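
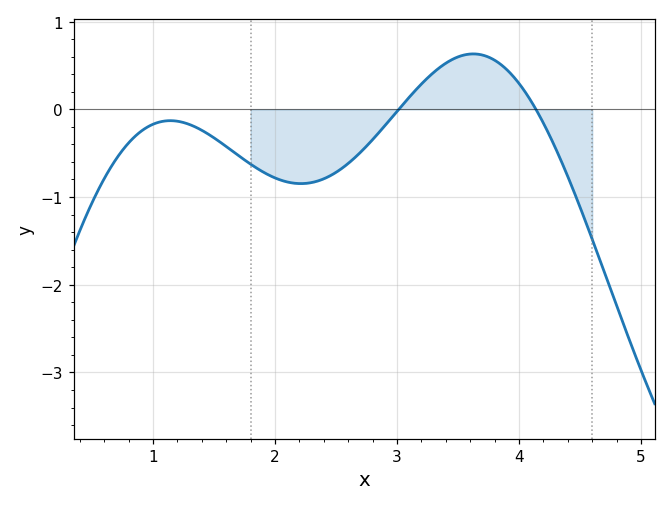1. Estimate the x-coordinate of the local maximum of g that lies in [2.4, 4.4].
3.62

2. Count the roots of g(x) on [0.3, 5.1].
2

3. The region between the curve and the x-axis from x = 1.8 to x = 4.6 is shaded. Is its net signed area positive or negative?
negative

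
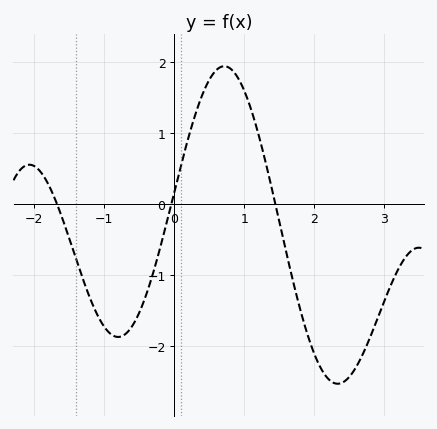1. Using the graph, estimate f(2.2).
-2.5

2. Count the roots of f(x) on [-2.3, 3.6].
3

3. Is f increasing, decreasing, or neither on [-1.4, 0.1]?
neither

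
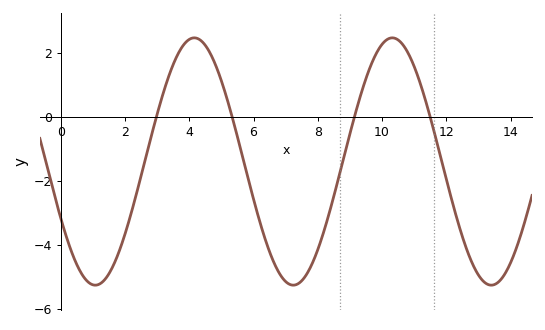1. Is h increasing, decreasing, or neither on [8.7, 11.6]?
neither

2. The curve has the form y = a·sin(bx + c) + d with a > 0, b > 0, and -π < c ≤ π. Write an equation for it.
y = 3.87sin(1x - 2.7) - 1.4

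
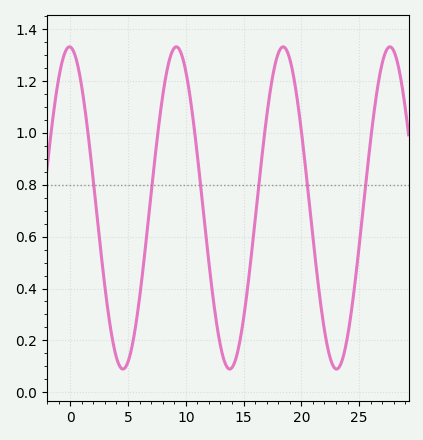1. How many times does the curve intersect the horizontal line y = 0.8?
6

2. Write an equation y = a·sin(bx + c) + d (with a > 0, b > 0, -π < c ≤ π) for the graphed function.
y = 0.62sin(0.68x + 1.61) + 0.71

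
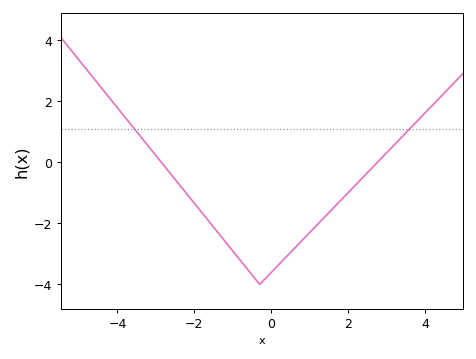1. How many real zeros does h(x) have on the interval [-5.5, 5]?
2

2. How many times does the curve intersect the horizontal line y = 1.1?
2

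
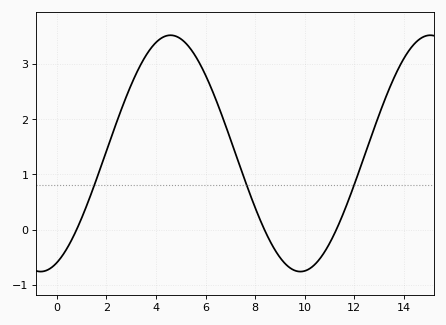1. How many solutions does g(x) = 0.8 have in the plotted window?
3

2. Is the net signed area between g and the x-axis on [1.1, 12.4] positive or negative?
positive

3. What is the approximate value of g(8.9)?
-0.44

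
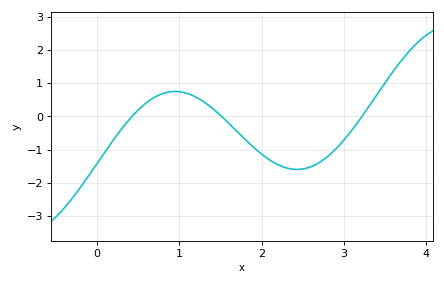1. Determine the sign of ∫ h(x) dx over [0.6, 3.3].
negative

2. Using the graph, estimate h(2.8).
-1.21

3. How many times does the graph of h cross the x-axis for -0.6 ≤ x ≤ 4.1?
3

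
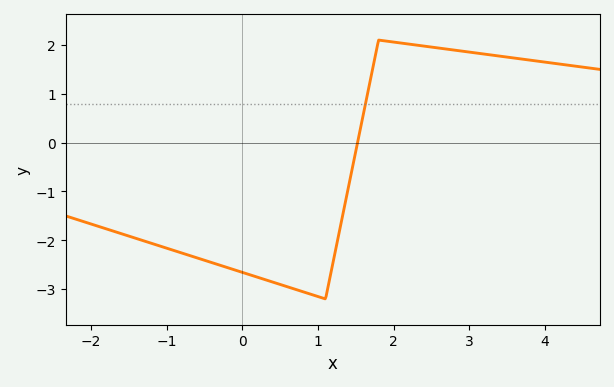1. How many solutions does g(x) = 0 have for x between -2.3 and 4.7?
1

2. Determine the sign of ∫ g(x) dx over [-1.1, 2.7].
negative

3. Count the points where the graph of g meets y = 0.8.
1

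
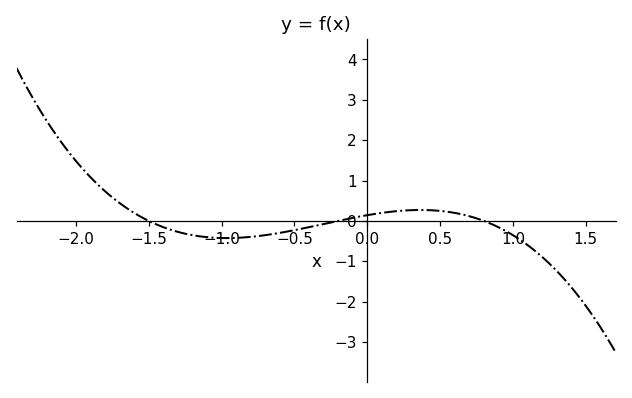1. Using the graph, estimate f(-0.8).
-0.396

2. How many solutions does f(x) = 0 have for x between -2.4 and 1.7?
3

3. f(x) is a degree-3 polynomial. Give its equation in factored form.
y = -0.59(x + 1.5)(x + 0.2)(x - 0.8)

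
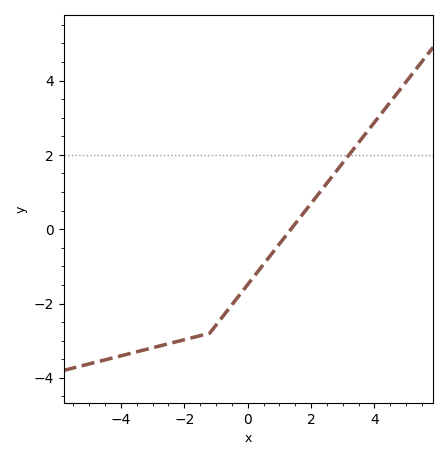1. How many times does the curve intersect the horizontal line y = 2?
1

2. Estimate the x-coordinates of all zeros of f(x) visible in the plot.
1.36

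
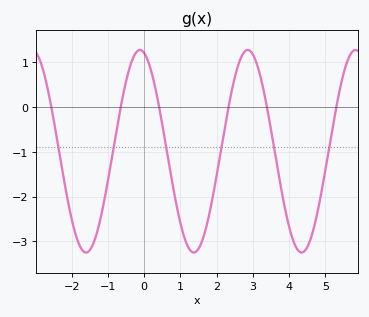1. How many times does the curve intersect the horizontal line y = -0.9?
6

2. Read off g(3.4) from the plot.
0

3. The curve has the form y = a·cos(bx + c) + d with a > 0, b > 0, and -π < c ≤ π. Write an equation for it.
y = 2.26cos(2.1x + 0.25) - 0.99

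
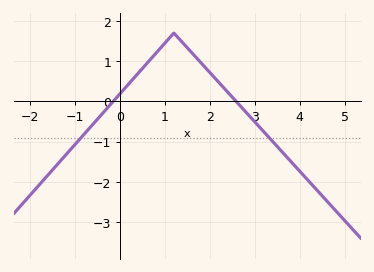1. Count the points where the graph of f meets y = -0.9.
2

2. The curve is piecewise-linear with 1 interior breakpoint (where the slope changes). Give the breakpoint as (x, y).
(1.2, 1.7)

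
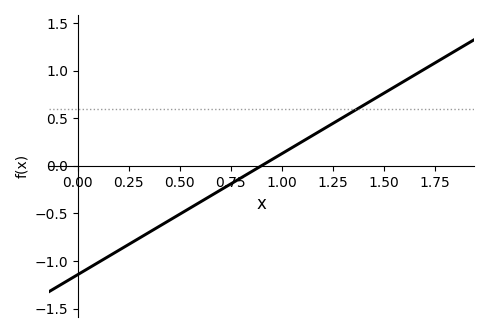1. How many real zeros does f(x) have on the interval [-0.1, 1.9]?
1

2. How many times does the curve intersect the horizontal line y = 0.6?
1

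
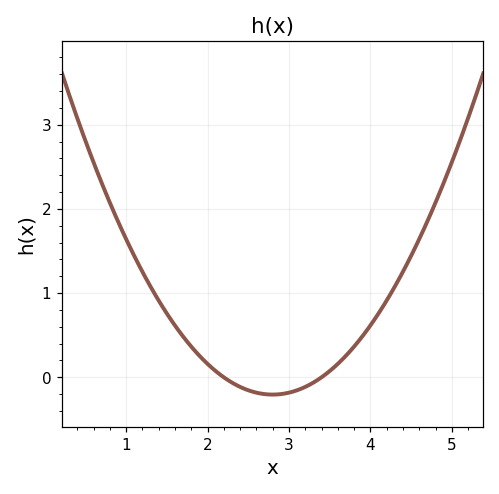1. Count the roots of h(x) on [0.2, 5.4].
2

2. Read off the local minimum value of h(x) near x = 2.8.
-0.2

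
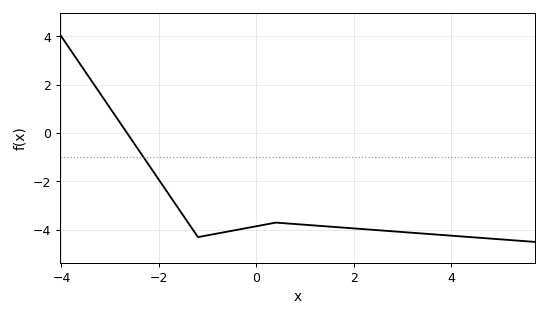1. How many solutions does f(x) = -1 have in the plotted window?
1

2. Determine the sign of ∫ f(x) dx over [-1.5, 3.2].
negative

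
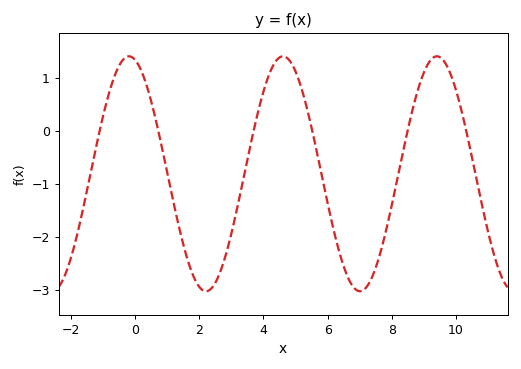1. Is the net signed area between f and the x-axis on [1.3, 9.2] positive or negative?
negative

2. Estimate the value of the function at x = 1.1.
-1.07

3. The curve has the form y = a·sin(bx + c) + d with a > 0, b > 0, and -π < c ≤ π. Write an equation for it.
y = 2.22sin(1.31x + 1.82) - 0.81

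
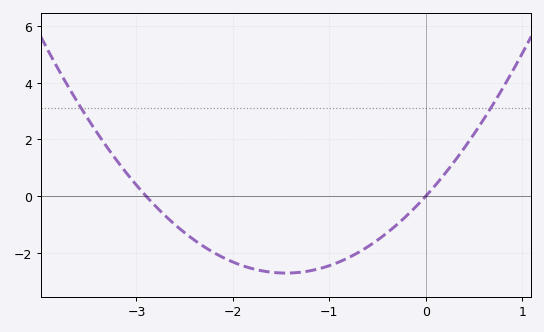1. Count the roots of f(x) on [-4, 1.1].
2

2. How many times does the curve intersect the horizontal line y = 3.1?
2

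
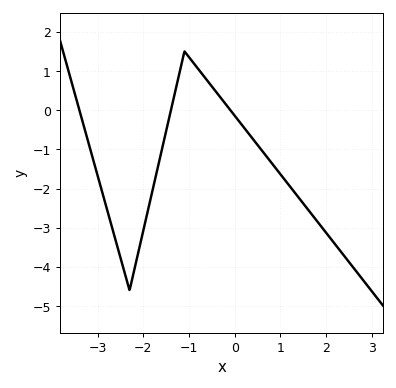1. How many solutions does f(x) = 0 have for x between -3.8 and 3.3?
3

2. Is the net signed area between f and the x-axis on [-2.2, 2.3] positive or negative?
negative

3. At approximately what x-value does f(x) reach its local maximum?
-1.1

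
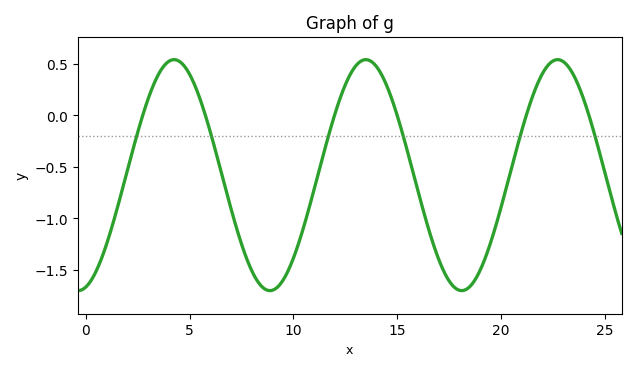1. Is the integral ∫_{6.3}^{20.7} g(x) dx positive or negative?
negative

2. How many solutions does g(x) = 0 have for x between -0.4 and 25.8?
6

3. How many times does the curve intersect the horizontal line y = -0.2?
6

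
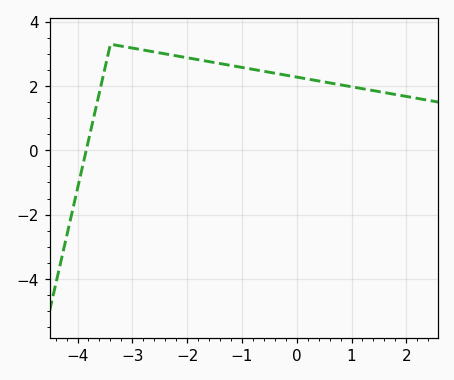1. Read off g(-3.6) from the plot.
1.8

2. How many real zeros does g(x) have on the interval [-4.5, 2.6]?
1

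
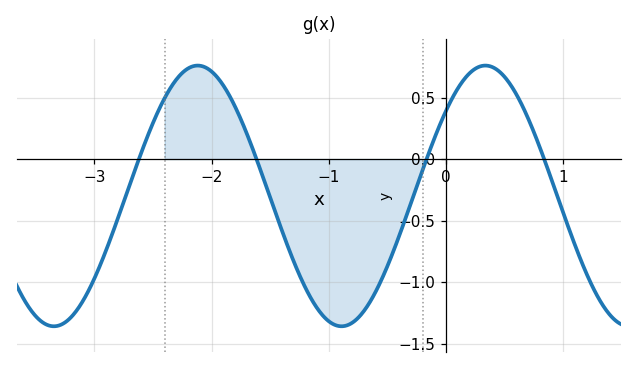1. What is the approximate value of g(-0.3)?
-0.361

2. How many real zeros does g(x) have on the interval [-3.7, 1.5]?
4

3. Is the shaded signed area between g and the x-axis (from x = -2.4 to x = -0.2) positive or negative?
negative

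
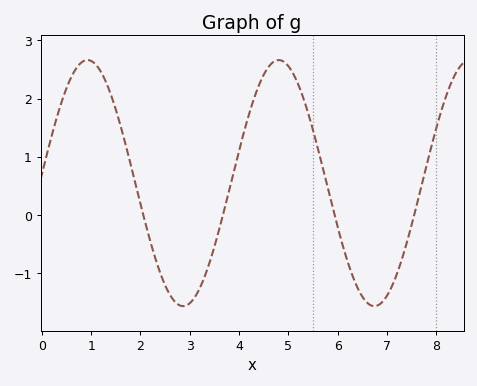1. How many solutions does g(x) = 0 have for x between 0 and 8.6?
4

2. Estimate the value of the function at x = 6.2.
-0.793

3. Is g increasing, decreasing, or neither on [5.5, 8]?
neither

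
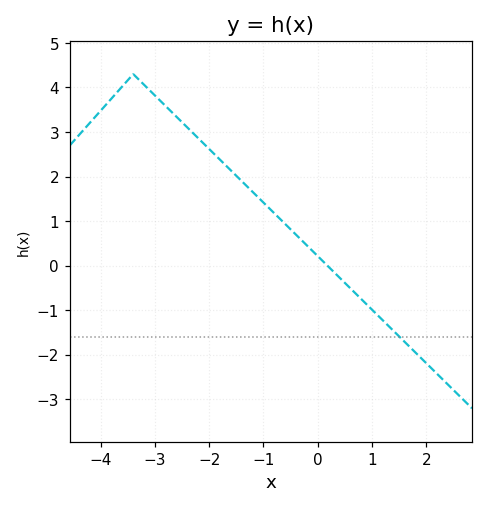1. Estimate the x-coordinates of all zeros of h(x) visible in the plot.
0.2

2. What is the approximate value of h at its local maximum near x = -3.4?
4.3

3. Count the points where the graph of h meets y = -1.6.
1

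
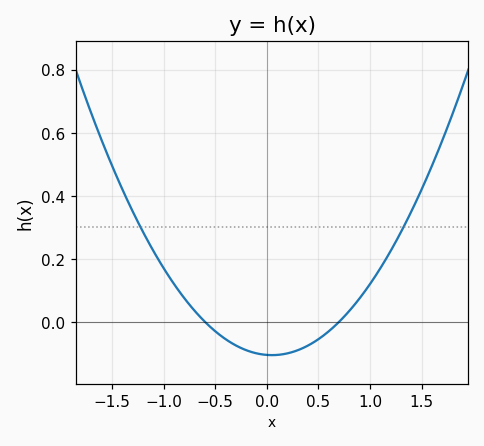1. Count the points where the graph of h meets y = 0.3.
2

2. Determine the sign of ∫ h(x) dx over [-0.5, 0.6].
negative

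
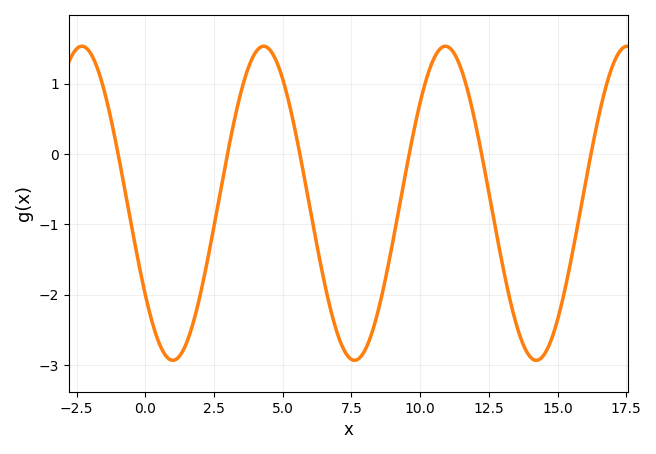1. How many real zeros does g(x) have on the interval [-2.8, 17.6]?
6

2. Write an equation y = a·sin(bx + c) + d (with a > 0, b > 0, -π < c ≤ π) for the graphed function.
y = 2.23sin(0.95x - 2.5) - 0.7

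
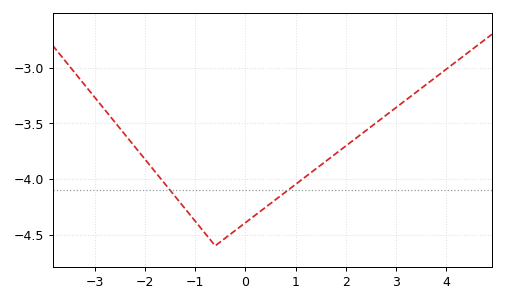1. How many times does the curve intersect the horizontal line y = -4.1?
2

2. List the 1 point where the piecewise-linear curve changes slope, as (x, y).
(-0.6, -4.6)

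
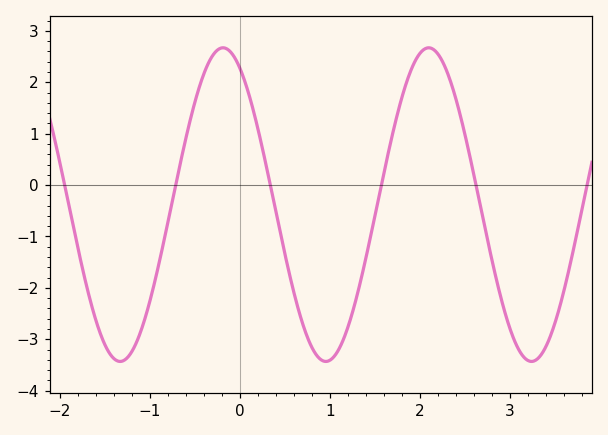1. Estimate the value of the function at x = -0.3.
2.5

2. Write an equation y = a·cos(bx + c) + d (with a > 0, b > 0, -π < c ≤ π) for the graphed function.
y = 3.05cos(2.8x + 0.51) - 0.38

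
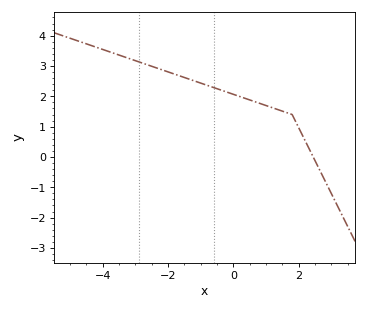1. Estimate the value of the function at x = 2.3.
0.314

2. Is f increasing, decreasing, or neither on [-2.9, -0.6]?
decreasing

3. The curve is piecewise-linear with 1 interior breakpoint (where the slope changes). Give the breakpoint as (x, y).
(1.8, 1.4)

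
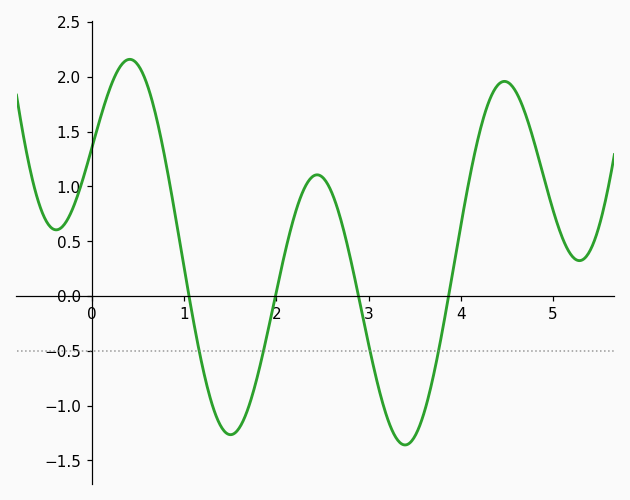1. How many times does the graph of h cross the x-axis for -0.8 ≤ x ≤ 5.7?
4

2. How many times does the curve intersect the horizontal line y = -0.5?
4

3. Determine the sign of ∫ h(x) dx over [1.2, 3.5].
negative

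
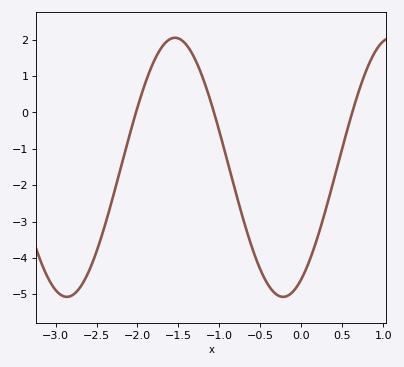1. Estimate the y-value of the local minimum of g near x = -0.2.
-5.07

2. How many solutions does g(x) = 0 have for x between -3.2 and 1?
3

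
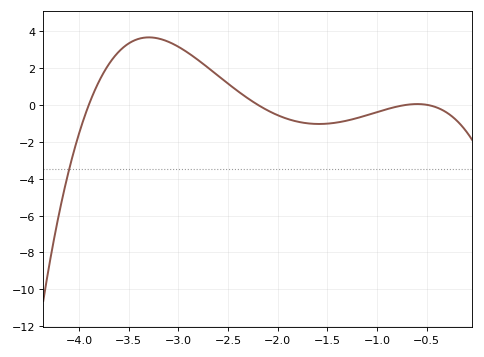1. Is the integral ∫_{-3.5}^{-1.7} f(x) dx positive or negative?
positive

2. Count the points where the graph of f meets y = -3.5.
1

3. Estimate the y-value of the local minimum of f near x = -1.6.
-1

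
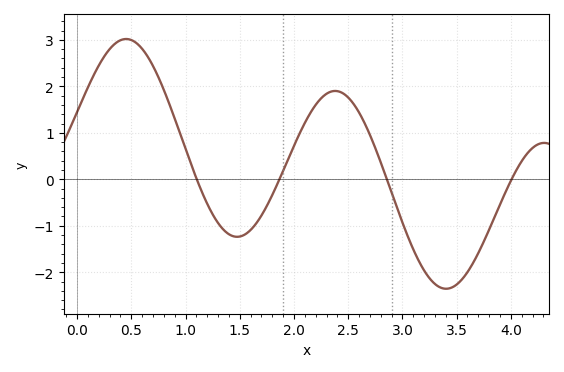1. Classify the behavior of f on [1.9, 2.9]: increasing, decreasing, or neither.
neither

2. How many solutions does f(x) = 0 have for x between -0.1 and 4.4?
4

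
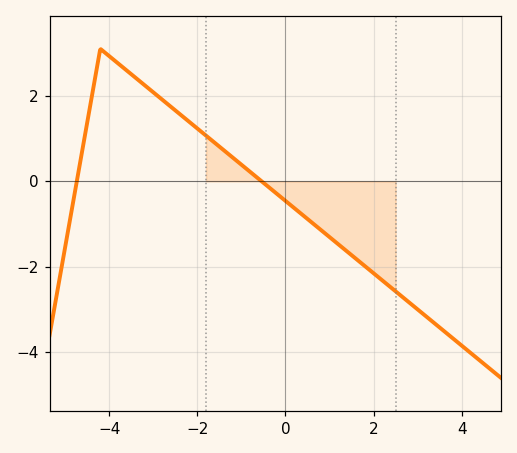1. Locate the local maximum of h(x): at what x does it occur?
-4.2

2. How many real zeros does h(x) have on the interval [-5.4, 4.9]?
2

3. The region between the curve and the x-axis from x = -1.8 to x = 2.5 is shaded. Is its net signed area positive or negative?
negative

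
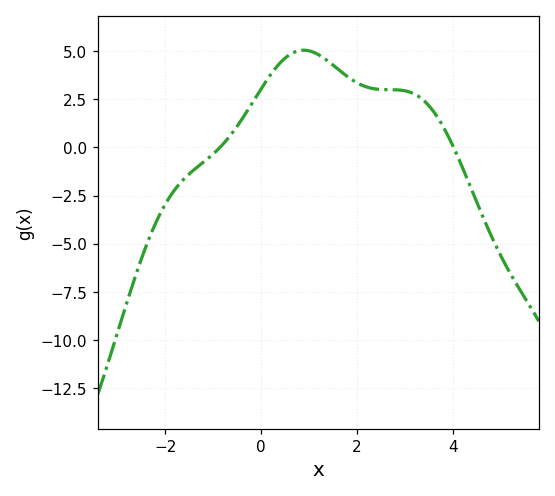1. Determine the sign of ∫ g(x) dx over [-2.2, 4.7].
positive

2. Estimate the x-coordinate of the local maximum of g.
0.884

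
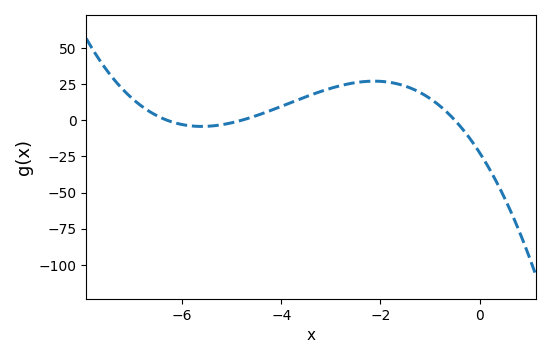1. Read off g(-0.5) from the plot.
0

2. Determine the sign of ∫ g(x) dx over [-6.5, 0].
positive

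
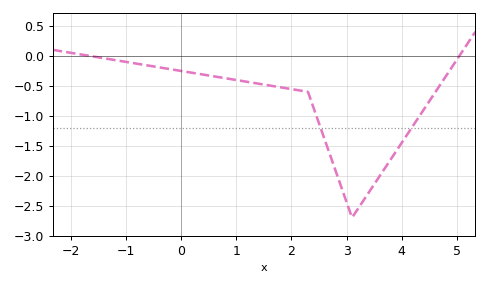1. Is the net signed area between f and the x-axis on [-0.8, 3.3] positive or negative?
negative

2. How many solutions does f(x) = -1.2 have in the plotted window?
2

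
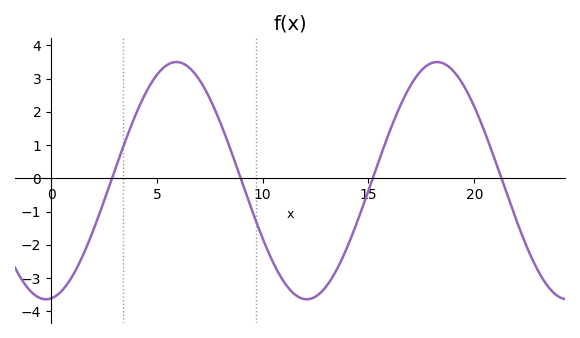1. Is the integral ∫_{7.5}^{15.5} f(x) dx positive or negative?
negative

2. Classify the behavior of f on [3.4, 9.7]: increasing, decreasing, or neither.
neither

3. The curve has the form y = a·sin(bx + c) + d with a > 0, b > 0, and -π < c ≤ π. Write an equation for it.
y = 3.57sin(0.51x - 1.4) - 0.07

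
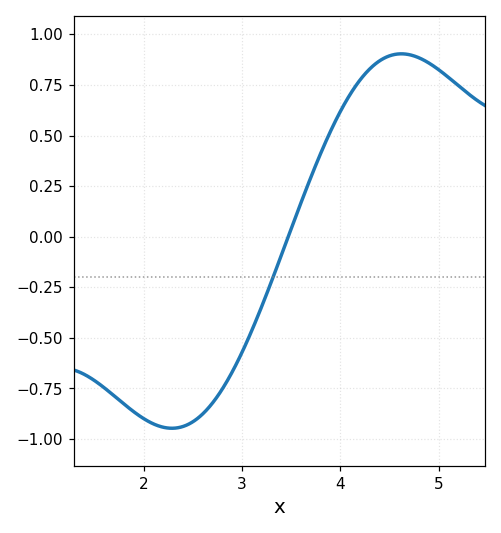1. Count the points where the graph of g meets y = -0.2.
1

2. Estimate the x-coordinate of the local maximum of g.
4.6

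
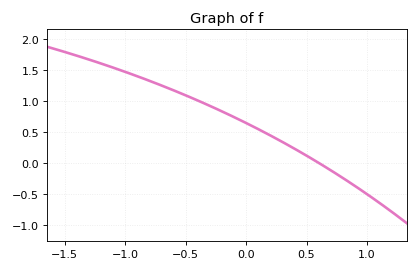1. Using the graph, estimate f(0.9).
-0.35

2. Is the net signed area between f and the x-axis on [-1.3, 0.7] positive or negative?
positive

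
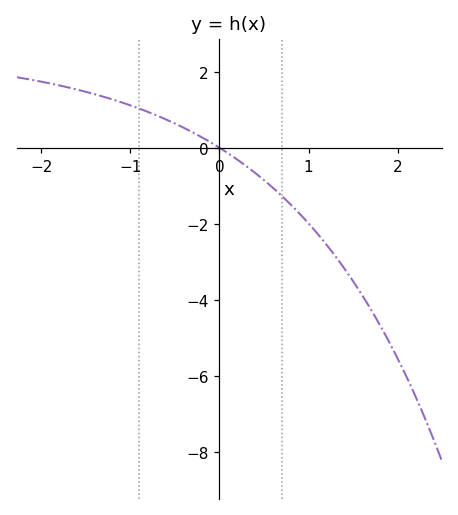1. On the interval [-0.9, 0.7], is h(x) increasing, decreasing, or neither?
decreasing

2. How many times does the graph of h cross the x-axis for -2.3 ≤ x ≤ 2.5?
1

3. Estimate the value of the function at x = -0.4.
0.6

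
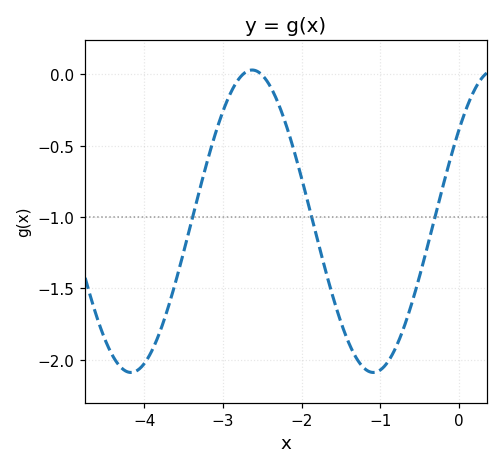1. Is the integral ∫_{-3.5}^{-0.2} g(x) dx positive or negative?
negative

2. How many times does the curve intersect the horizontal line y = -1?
3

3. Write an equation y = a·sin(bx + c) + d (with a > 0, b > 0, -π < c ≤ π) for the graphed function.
y = 1.06sin(2.04x + 0.652) - 1.03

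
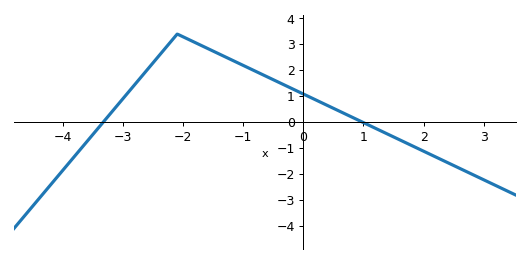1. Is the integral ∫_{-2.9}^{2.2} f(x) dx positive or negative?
positive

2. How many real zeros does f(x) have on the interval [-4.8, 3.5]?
2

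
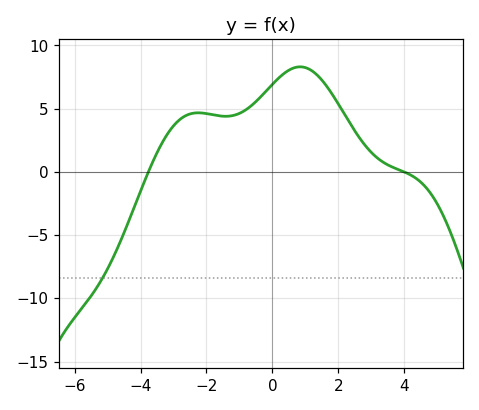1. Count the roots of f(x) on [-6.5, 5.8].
2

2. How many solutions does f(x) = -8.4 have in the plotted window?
1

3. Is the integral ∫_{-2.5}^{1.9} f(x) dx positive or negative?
positive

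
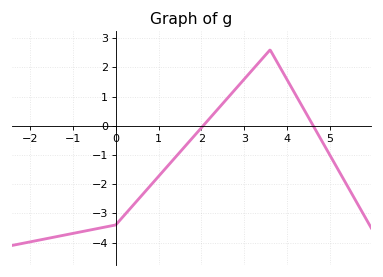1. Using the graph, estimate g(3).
1.6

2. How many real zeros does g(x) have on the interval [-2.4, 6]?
2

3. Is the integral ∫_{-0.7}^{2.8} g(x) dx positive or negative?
negative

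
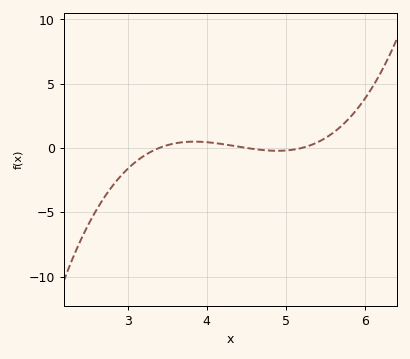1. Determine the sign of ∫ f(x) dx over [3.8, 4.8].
positive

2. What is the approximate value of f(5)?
-0.198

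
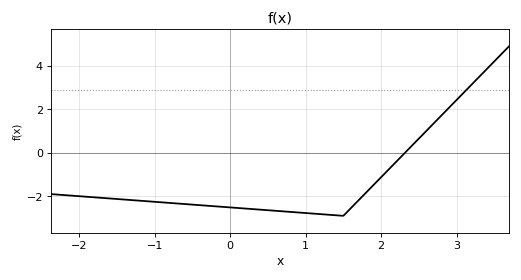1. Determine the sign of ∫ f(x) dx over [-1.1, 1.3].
negative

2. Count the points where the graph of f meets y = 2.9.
1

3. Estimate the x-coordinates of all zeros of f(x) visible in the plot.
2.3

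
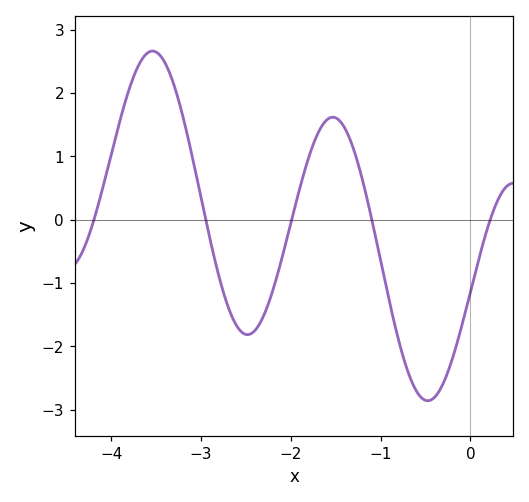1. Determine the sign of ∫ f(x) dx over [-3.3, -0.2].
negative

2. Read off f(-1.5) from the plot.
1.61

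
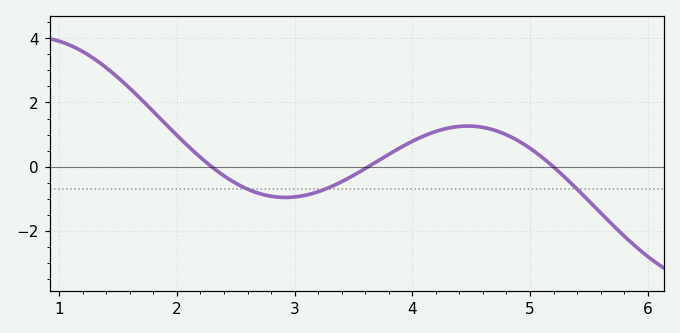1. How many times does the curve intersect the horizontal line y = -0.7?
3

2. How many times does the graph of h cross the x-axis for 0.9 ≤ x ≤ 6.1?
3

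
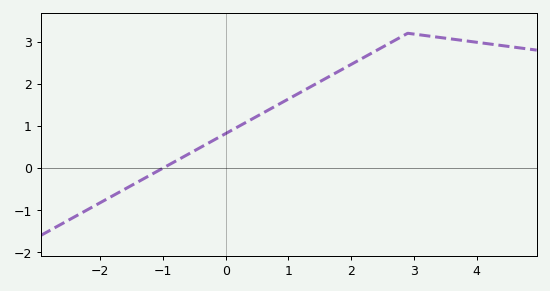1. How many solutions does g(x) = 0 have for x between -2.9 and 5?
1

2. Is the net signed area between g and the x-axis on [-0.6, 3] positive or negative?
positive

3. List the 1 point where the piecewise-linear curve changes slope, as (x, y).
(2.9, 3.2)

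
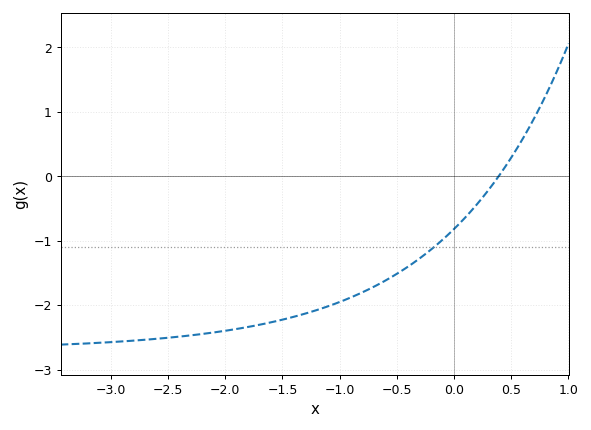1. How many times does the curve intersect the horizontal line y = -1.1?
1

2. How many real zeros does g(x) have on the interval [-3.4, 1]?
1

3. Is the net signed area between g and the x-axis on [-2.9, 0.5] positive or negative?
negative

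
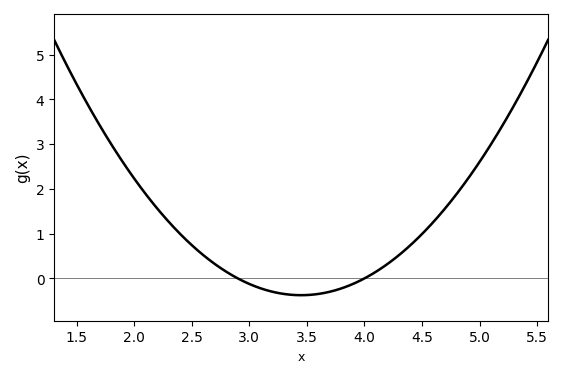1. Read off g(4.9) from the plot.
2.2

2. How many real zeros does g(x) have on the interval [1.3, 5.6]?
2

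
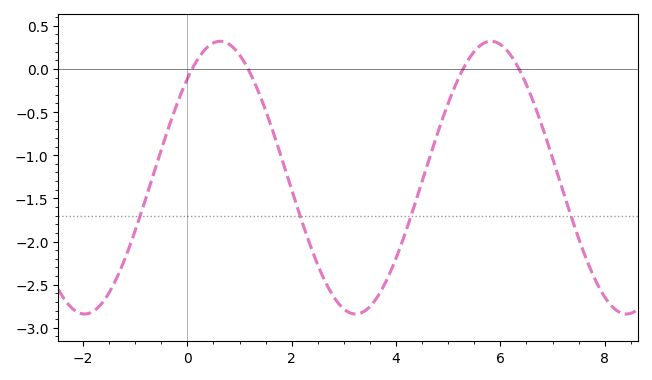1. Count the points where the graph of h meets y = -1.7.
4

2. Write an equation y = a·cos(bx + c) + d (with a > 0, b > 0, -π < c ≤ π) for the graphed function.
y = 1.58cos(1.2x - 0.76) - 1.26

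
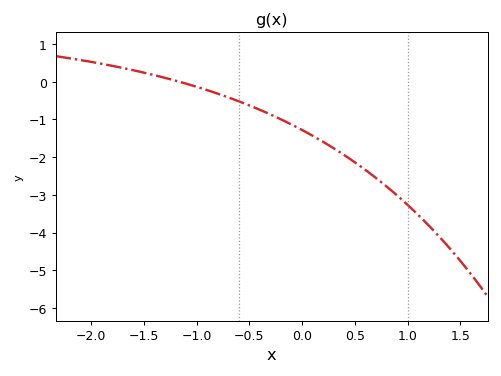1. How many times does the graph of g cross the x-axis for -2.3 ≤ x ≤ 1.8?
1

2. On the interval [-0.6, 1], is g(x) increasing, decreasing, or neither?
decreasing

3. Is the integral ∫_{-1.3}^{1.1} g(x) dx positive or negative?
negative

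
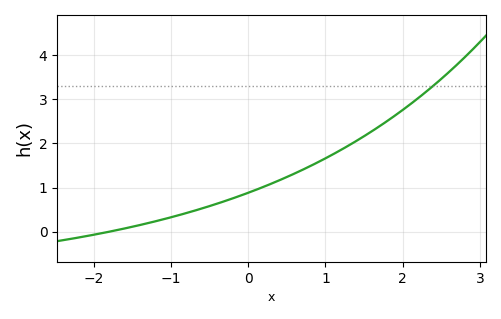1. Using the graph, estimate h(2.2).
3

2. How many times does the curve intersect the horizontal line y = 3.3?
1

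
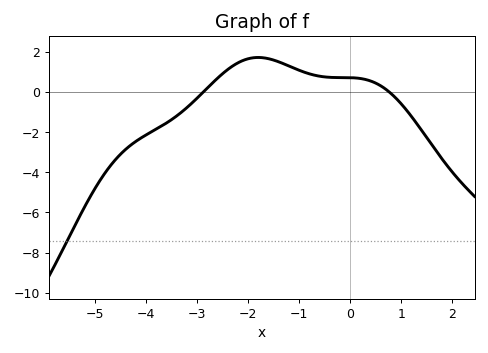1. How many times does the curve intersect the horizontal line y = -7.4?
1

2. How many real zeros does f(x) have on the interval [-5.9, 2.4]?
2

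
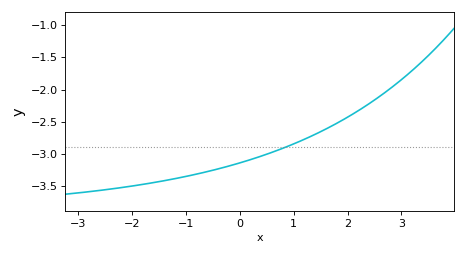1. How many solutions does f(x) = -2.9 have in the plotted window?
1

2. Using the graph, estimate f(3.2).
-1.7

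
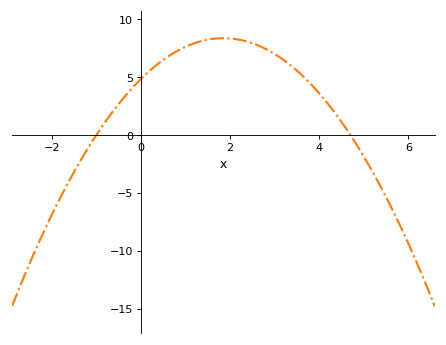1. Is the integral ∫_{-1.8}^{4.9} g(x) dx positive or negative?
positive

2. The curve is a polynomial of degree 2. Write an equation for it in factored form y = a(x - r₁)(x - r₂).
y = -1.03(x + 1)(x - 4.7)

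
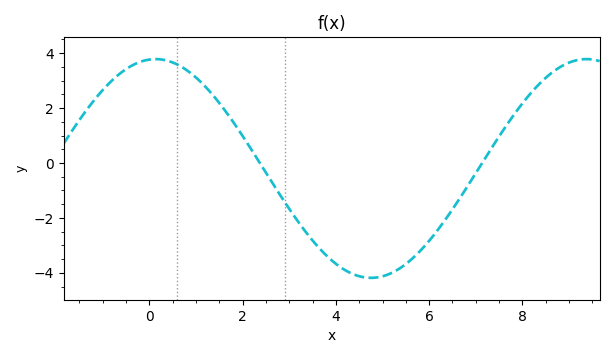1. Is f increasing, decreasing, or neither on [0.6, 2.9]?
decreasing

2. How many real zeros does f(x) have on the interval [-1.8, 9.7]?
2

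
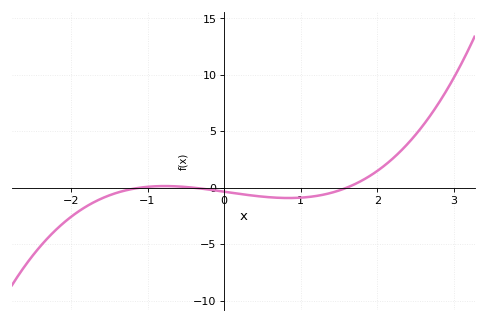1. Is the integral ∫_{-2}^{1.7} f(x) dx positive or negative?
negative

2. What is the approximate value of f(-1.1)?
0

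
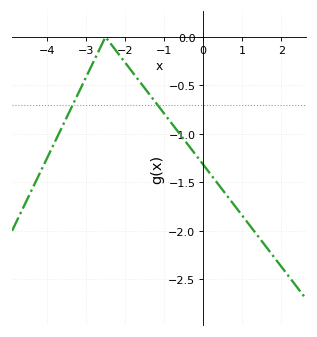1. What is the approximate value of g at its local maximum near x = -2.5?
0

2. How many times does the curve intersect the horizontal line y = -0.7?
2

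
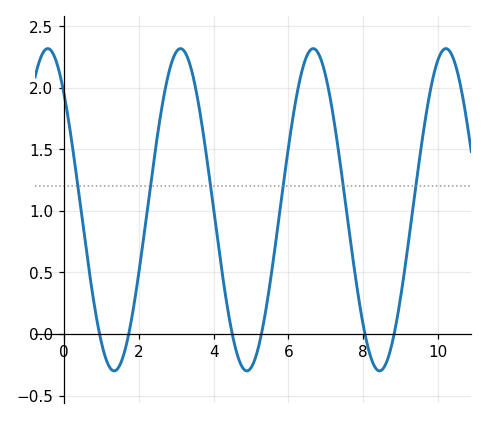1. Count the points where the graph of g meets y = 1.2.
6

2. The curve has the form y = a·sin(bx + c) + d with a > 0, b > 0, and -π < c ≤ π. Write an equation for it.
y = 1.31sin(1.77x + 2.34) + 1.01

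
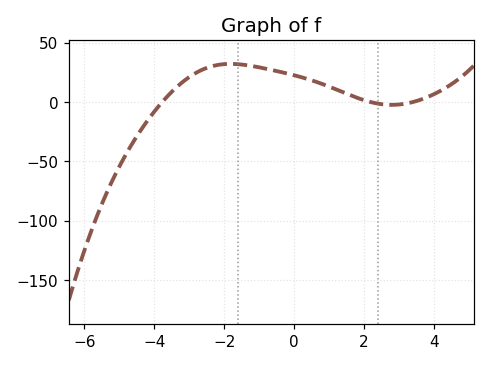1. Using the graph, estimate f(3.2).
-1.21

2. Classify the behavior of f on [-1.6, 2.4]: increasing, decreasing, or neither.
decreasing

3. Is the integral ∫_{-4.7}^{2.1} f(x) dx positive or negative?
positive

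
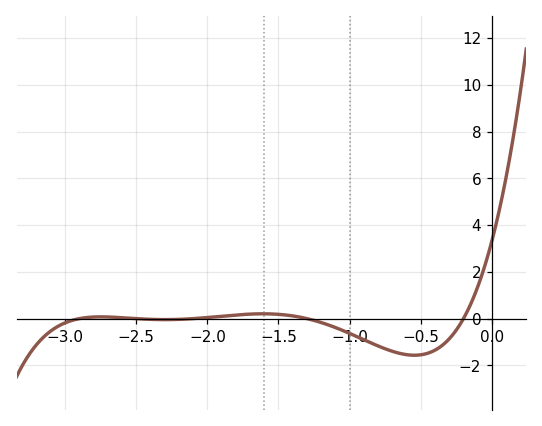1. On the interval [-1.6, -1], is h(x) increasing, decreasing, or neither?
decreasing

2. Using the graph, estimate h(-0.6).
-1.54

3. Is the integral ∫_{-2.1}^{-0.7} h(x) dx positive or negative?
negative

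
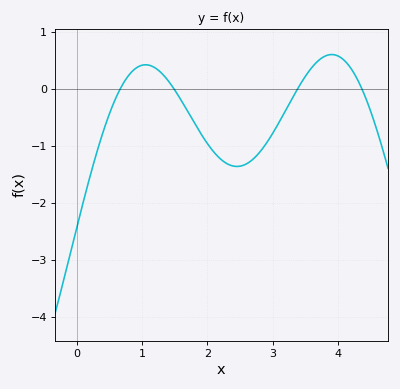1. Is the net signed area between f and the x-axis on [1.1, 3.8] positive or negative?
negative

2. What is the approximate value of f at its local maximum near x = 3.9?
0.6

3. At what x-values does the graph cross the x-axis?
0.669, 1.49, 3.38, 4.36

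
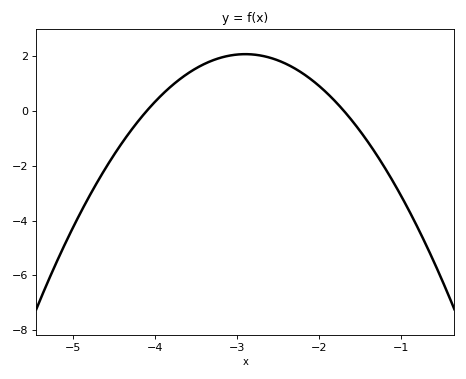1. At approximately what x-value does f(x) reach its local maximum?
-2.9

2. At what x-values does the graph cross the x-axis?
-4.1, -1.7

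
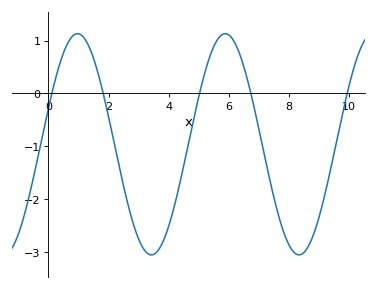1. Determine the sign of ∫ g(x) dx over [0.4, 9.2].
negative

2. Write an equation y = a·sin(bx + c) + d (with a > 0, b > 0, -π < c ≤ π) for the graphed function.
y = 2.09sin(1.28x + 0.33) - 0.96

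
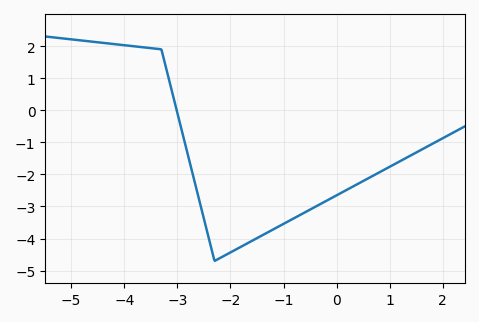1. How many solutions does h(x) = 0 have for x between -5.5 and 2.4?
1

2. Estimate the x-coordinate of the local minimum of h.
-2.2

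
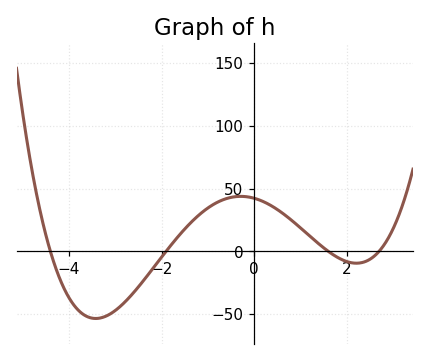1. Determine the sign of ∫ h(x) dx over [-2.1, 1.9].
positive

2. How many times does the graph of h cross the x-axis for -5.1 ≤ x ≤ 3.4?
4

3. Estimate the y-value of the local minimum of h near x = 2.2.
-10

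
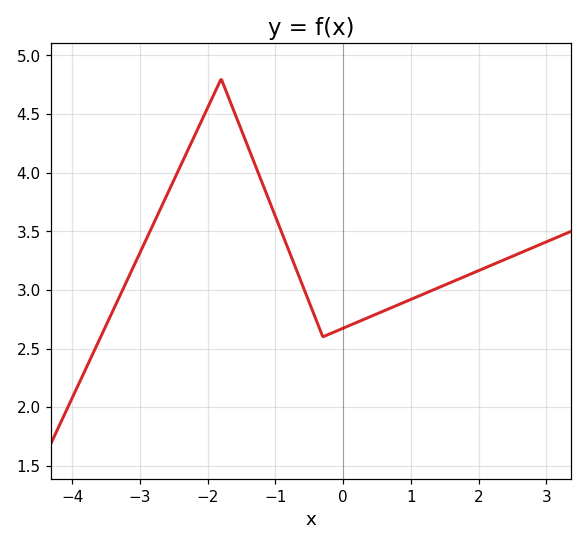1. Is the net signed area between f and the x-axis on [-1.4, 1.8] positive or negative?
positive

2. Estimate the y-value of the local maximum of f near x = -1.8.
4.8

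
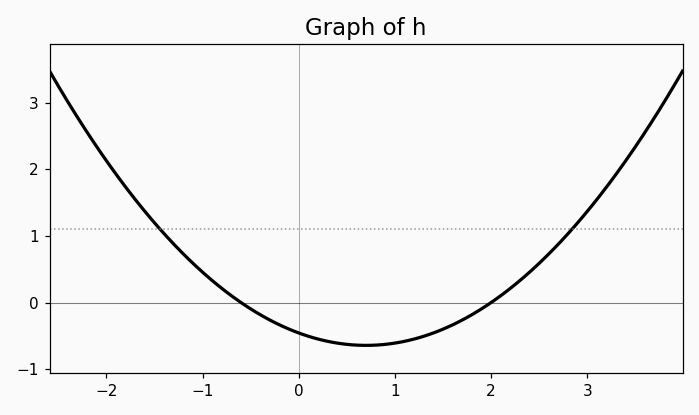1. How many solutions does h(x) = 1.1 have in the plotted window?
2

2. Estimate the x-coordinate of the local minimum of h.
0.7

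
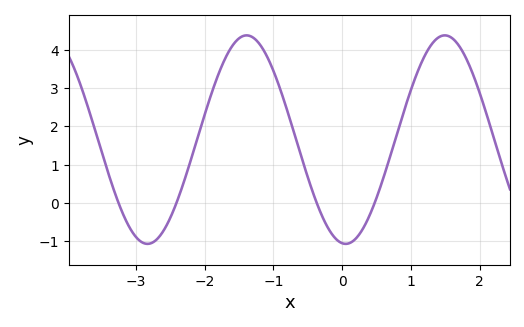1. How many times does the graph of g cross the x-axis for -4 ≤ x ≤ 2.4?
4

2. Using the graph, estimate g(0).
-1.05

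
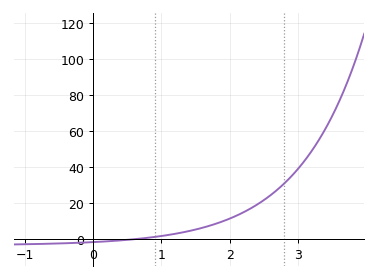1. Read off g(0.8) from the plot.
0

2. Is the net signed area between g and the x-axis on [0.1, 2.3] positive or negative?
positive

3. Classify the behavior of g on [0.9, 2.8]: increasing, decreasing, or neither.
increasing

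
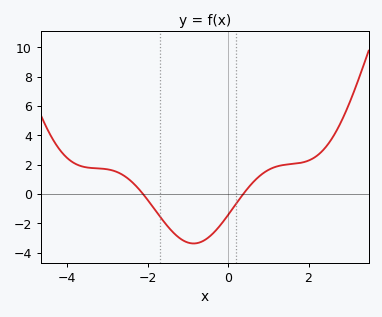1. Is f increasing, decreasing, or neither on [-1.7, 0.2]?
neither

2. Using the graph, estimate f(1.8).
2.11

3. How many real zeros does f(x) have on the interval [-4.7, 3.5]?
2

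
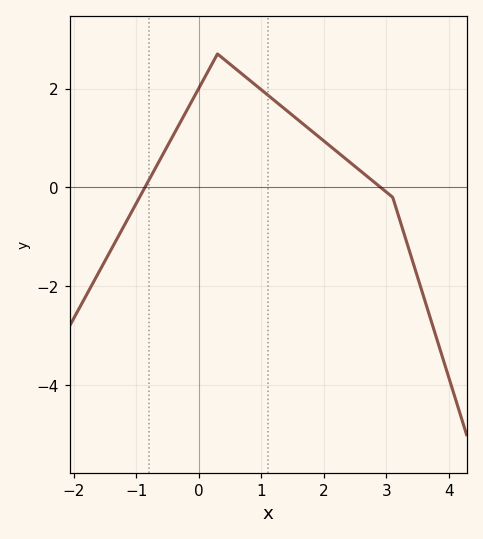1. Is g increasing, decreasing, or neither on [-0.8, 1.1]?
neither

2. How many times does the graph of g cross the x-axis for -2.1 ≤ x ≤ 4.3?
2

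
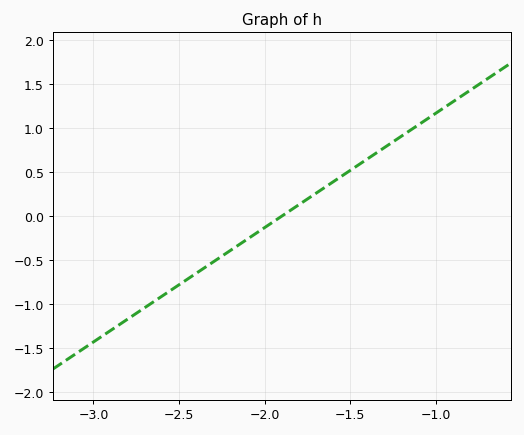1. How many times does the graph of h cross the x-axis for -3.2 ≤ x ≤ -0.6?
1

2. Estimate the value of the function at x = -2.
-0.15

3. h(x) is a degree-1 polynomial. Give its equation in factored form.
y = 1.3(x + 1.9)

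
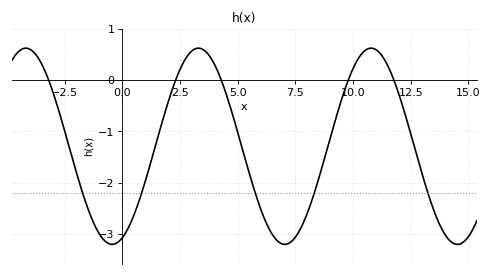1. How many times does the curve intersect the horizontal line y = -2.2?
5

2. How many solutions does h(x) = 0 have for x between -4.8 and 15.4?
5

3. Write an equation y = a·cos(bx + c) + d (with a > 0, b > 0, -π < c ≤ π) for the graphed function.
y = 1.91cos(0.84x - 2.8) - 1.29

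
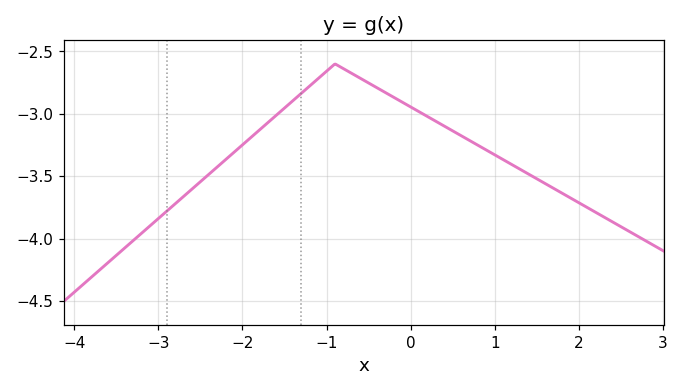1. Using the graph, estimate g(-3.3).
-4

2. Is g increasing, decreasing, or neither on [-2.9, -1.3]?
increasing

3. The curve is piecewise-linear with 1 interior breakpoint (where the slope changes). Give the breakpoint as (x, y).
(-0.9, -2.6)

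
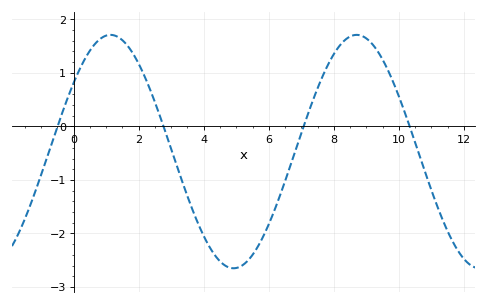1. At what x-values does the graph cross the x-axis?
-0.4, 2.8, 7, 10.4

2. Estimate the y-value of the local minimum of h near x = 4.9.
-2.6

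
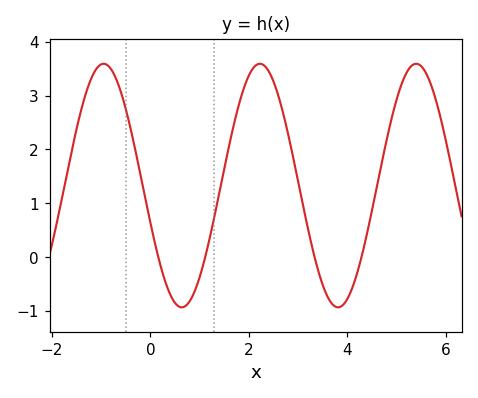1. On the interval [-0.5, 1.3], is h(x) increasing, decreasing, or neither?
neither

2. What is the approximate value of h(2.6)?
2.99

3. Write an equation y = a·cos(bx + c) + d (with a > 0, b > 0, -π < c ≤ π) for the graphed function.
y = 2.26cos(1.98x + 1.88) + 1.33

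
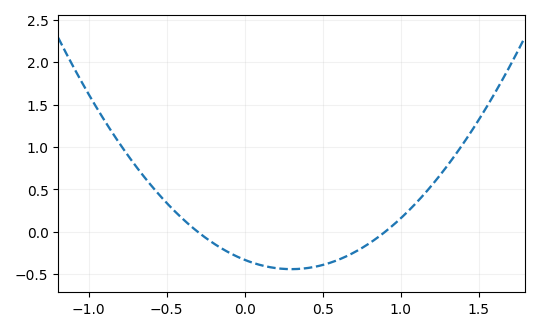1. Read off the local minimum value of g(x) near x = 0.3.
-0.45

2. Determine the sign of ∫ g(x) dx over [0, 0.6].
negative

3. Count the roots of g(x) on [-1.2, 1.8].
2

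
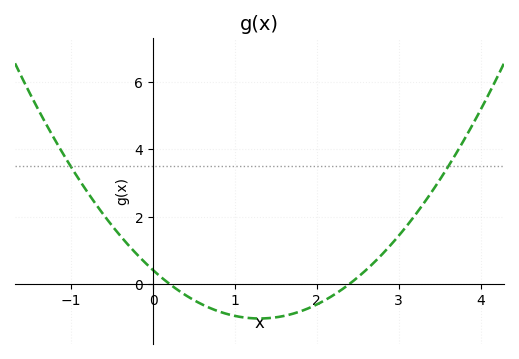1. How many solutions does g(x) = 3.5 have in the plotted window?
2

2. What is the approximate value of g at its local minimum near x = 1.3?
-1.03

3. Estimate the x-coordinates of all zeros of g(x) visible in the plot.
0.2, 2.4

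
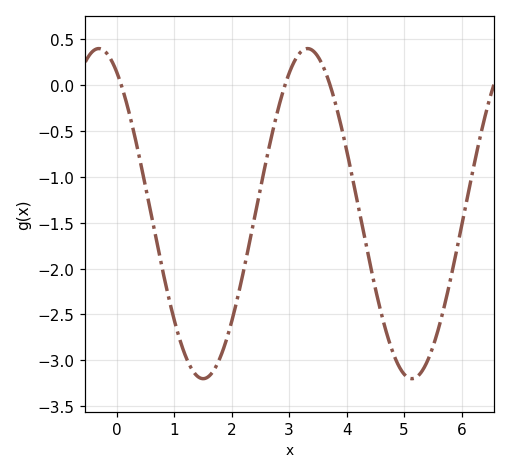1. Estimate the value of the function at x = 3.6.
0.192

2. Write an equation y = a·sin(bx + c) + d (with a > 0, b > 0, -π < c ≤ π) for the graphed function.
y = 1.8sin(1.73x + 2.11) - 1.4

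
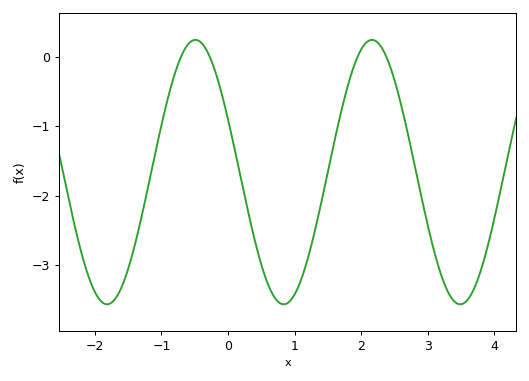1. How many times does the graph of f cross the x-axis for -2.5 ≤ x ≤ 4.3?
4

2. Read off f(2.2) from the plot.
0.232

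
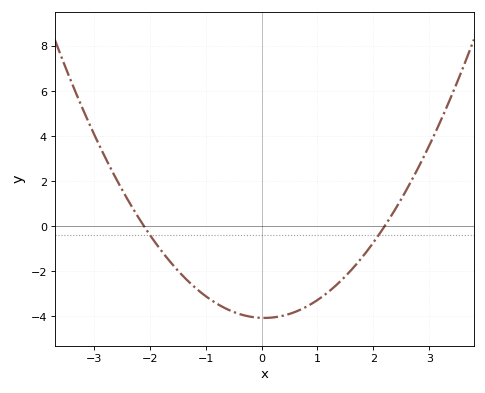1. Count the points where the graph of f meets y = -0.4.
2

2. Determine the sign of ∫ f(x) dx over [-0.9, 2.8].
negative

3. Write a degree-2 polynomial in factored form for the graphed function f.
y = 0.88(x + 2.1)(x - 2.2)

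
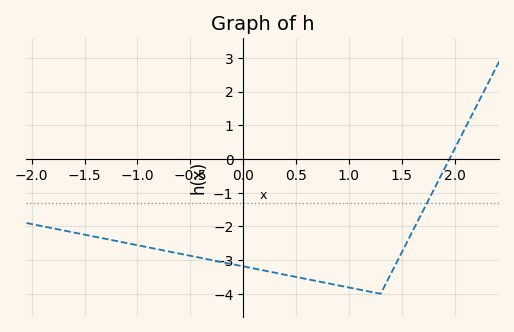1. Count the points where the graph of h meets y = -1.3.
1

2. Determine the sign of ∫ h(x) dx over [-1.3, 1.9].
negative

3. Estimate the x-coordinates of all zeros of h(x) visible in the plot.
1.95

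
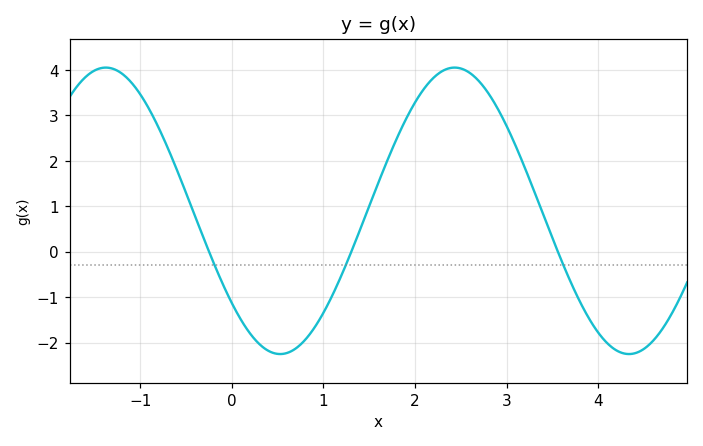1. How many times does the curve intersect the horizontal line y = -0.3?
3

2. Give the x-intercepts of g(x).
-0.249, 1.3, 3.56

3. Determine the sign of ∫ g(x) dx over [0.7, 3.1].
positive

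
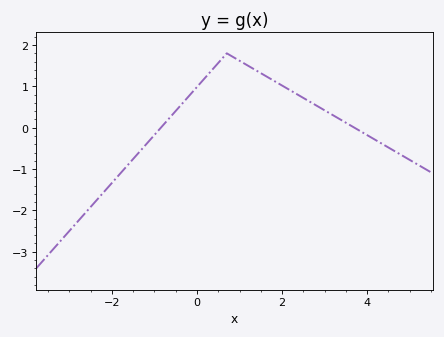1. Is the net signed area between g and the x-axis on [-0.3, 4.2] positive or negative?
positive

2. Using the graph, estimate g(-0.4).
0.523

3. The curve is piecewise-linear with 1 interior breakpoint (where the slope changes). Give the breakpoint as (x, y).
(0.7, 1.8)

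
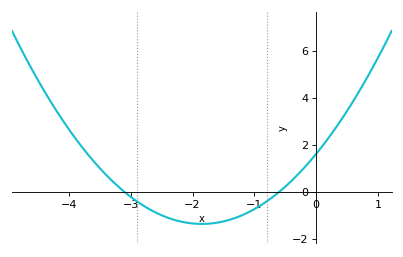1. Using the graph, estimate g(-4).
2.66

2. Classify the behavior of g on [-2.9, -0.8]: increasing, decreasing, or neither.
neither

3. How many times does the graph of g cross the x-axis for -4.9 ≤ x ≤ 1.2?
2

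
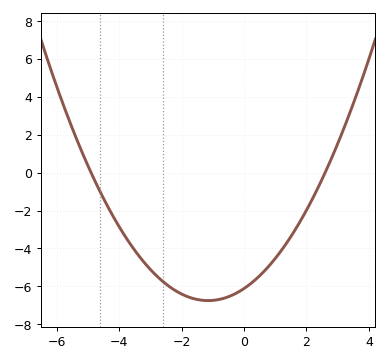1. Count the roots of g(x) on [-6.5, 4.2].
2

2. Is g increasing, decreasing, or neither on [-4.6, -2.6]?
decreasing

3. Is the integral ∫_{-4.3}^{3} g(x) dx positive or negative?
negative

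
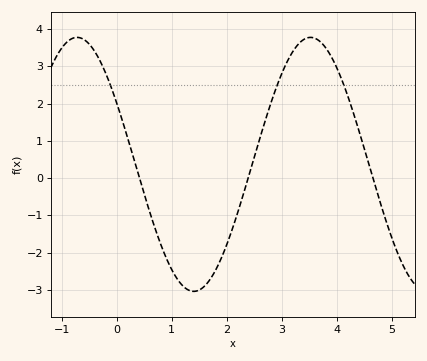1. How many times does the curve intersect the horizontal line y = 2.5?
3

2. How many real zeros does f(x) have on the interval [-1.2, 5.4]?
3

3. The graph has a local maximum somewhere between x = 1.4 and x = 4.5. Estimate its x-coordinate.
3.5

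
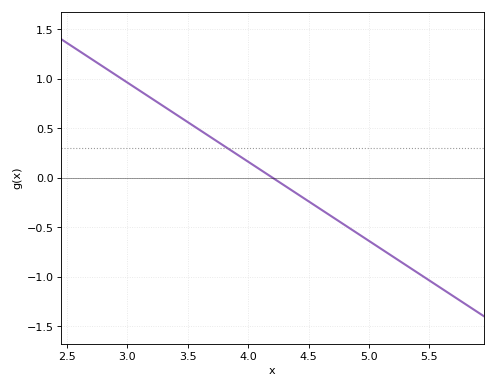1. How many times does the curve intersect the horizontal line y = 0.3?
1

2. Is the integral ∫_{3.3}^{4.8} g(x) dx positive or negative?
positive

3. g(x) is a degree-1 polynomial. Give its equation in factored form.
y = -0.8(x - 4.2)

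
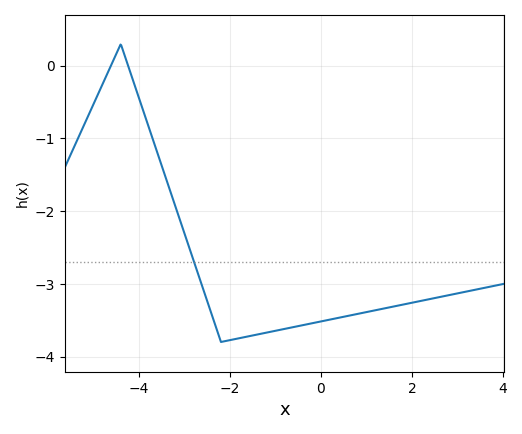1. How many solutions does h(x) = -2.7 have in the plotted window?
1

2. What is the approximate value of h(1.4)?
-3.3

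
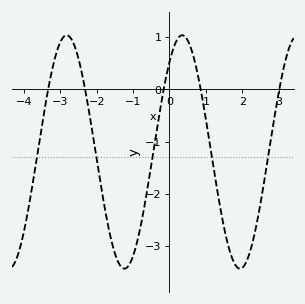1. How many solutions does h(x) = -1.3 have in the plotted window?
5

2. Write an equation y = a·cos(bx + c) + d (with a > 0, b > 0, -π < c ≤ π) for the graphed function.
y = 2.24cos(2x - 0.69) - 1.2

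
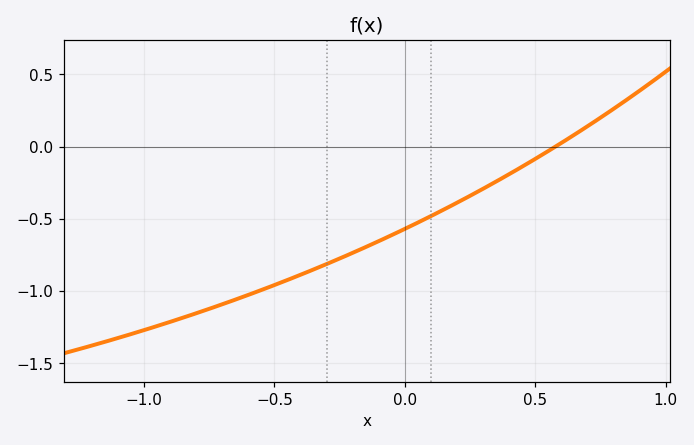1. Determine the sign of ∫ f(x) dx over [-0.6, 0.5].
negative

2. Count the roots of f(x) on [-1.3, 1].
1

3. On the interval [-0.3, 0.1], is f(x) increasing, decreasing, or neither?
increasing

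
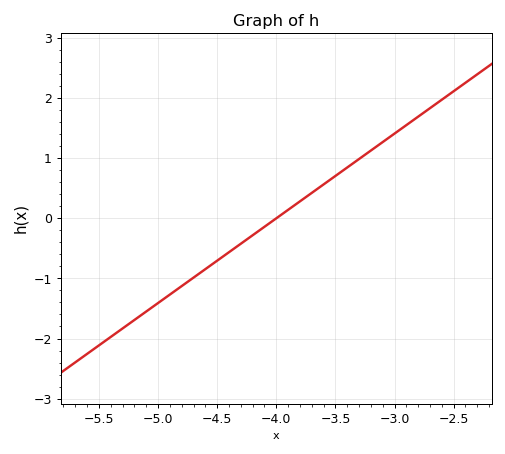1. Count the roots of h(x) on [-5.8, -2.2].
1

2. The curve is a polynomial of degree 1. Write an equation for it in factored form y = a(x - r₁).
y = 1.41(x + 4)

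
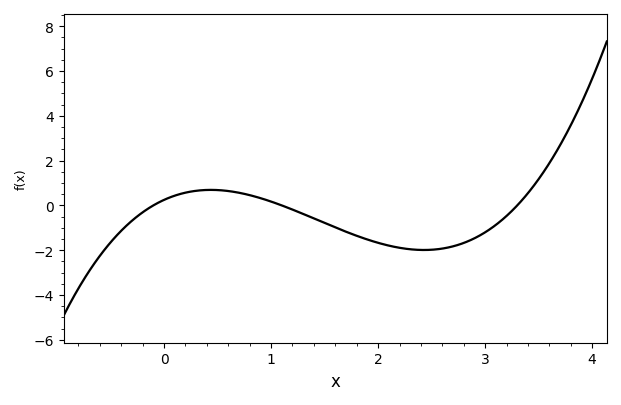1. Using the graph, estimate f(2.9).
-1.47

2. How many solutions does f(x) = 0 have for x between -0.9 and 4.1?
3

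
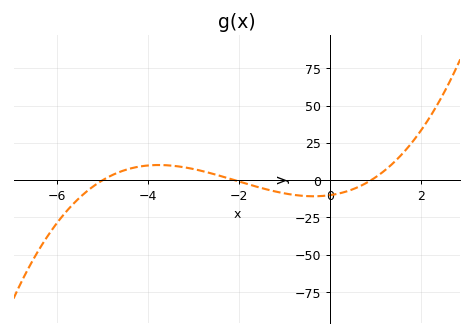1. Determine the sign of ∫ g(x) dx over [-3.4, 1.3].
negative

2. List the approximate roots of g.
-5, -2.1, 0.9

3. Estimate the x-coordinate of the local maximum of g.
-3.77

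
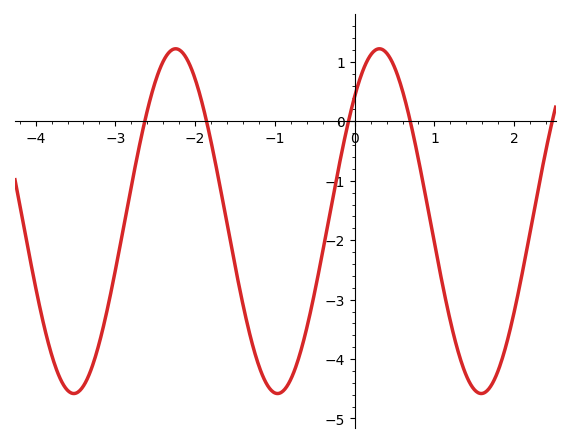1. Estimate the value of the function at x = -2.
0.711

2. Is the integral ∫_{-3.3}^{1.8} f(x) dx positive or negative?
negative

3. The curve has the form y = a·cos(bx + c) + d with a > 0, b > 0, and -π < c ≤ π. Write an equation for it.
y = 2.9cos(2.46x - 0.762) - 1.68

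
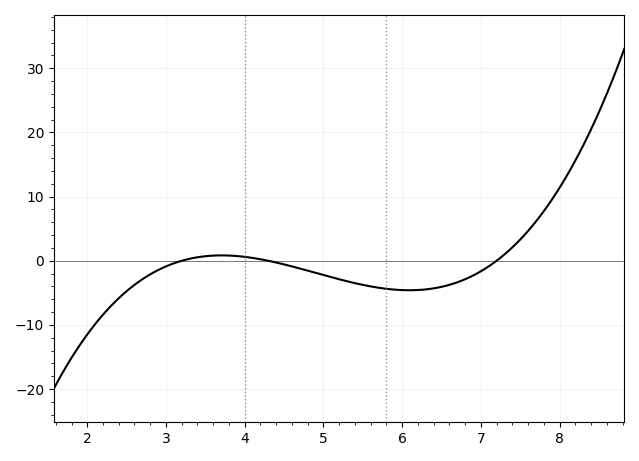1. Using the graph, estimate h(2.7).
-2.88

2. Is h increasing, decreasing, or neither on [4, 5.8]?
decreasing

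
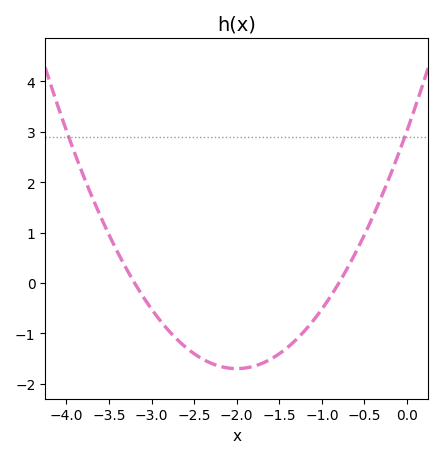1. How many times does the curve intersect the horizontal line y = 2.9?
2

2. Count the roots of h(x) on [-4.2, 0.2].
2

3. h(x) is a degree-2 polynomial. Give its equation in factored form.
y = 1.18(x + 3.2)(x + 0.8)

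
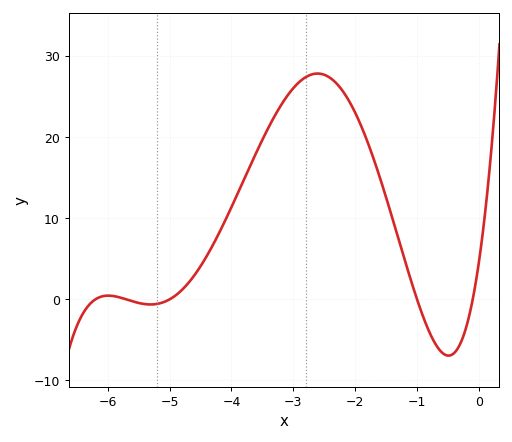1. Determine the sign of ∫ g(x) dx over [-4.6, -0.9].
positive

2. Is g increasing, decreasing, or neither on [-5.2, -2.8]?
increasing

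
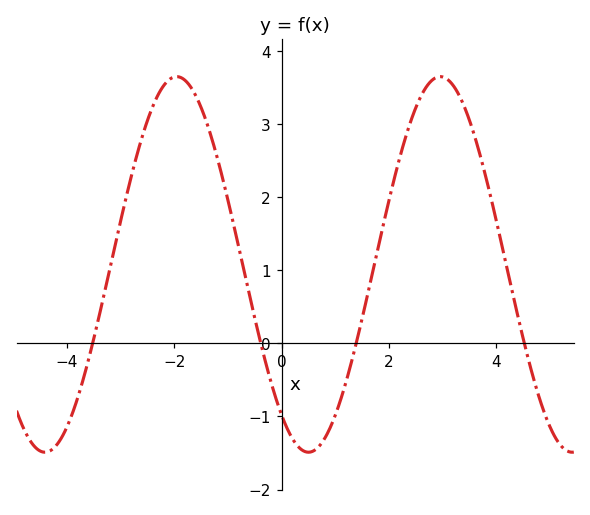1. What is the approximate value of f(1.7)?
0.989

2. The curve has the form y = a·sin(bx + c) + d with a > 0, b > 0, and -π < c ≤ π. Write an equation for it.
y = 2.57sin(1.28x - 2.21) + 1.08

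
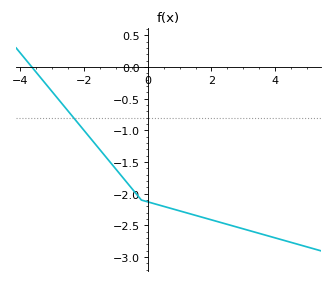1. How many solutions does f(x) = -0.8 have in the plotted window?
1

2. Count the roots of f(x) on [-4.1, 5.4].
1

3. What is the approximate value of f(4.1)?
-2.7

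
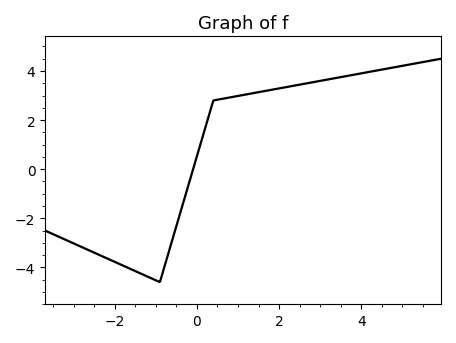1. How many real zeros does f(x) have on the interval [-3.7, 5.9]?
1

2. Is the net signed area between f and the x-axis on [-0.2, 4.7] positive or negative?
positive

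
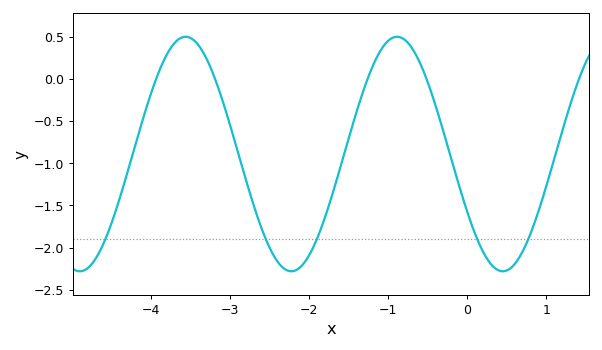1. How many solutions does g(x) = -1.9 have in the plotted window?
5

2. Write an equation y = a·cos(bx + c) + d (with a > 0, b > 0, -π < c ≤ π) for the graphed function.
y = 1.39cos(2.35x + 2.09) - 0.89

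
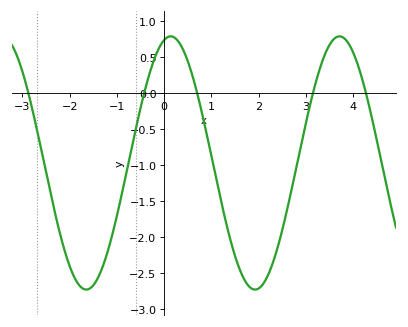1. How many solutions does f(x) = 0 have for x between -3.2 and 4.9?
5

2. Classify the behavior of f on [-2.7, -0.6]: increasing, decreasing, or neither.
neither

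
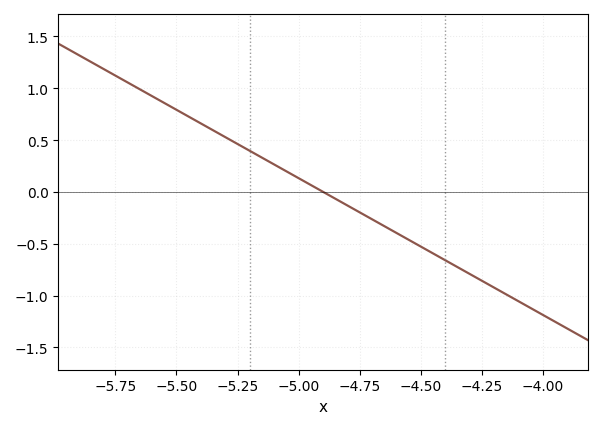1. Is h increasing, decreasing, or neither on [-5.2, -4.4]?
decreasing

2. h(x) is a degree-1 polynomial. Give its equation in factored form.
y = -1.32(x + 4.9)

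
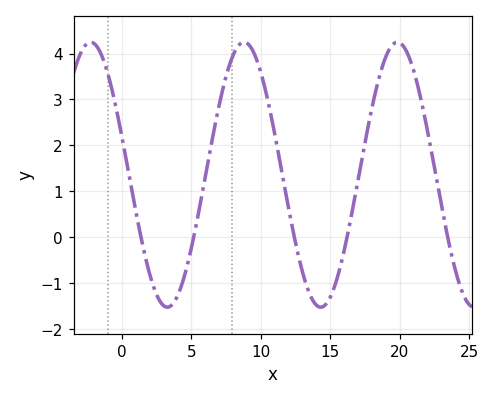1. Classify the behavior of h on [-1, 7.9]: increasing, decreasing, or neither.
neither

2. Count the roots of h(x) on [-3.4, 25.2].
5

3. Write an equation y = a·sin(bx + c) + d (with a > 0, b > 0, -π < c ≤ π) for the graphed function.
y = 2.89sin(0.57x + 2.84) + 1.36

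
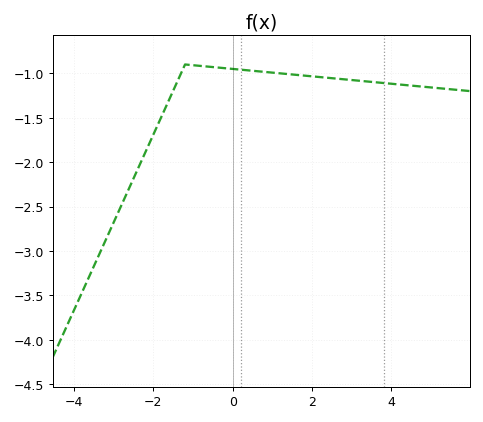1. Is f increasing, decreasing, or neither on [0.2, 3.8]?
decreasing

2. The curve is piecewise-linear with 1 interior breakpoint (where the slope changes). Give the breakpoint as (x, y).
(-1.2, -0.9)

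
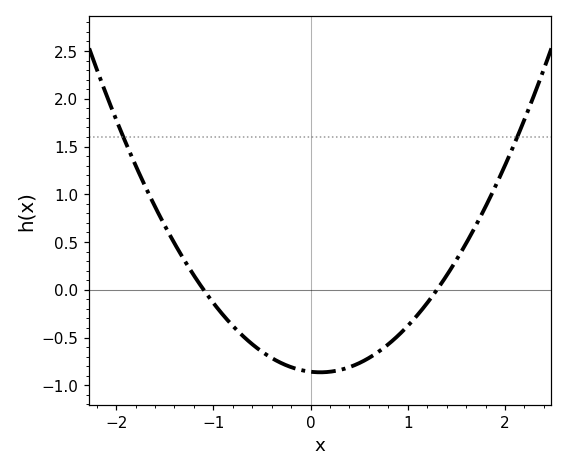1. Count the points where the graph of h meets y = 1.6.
2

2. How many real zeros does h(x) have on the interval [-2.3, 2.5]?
2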